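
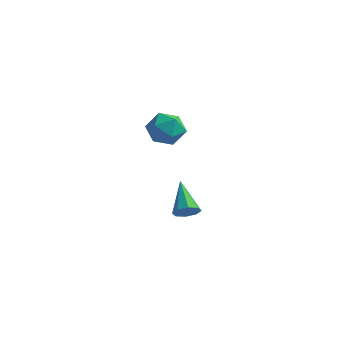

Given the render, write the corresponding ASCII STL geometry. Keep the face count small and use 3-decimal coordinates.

solid 
facet normal 0.527 -0.633 -0.567
outer loop
vertex -1.367 -0.591 -4.417
vertex -1.928 -1.042 -4.435
vertex -1.704 -0.492 -4.841
endloop
endfacet
facet normal 0.399 0.911 -0.105
outer loop
vertex -1.367 -0.591 -4.417
vertex -1.704 -0.492 -4.841
vertex -3.012 0.262 -3.265
endloop
endfacet
facet normal 0.526 -0.633 -0.568
outer loop
vertex -1.704 -0.492 -4.841
vertex -1.928 -1.042 -4.435
vertex -2.173 -0.715 -5.027
endloop
endfacet
facet normal -0.177 0.823 -0.540
outer loop
vertex -1.704 -0.492 -4.841
vertex -2.173 -0.715 -5.027
vertex -3.012 0.262 -3.265
endloop
endfacet
facet normal 0.526 -0.634 -0.568
outer loop
vertex -2.173 -0.715 -5.027
vertex -1.928 -1.042 -4.435
vertex -2.498 -1.129 -4.866
endloop
endfacet
facet normal -0.744 0.367 -0.558
outer loop
vertex -2.173 -0.715 -5.027
vertex -2.498 -1.129 -4.866
vertex -3.012 0.262 -3.265
endloop
endfacet
facet normal 0.526 -0.633 -0.568
outer loop
vertex -2.498 -1.129 -4.866
vertex -1.928 -1.042 -4.435
vertex -2.489 -1.493 -4.452
endloop
endfacet
facet normal -0.971 -0.190 -0.146
outer loop
vertex -2.498 -1.129 -4.866
vertex -2.489 -1.493 -4.452
vertex -3.012 0.262 -3.265
endloop
endfacet
facet normal 0.526 -0.633 -0.568
outer loop
vertex -2.489 -1.493 -4.452
vertex -1.928 -1.042 -4.435
vertex -2.151 -1.593 -4.028
endloop
endfacet
facet normal -0.723 -0.522 0.453
outer loop
vertex -2.489 -1.493 -4.452
vertex -2.151 -1.593 -4.028
vertex -3.012 0.262 -3.265
endloop
endfacet
facet normal 0.527 -0.633 -0.568
outer loop
vertex -2.151 -1.593 -4.028
vertex -1.928 -1.042 -4.435
vertex -1.683 -1.37 -3.842
endloop
endfacet
facet normal -0.147 -0.434 0.889
outer loop
vertex -2.151 -1.593 -4.028
vertex -1.683 -1.37 -3.842
vertex -3.012 0.262 -3.265
endloop
endfacet
facet normal 0.527 -0.633 -0.568
outer loop
vertex -1.683 -1.37 -3.842
vertex -1.928 -1.042 -4.435
vertex -1.358 -0.955 -4.003
endloop
endfacet
facet normal 0.421 0.022 0.907
outer loop
vertex -1.683 -1.37 -3.842
vertex -1.358 -0.955 -4.003
vertex -3.012 0.262 -3.265
endloop
endfacet
facet normal 0.527 -0.633 -0.568
outer loop
vertex -1.358 -0.955 -4.003
vertex -1.928 -1.042 -4.435
vertex -1.367 -0.591 -4.417
endloop
endfacet
facet normal 0.647 0.579 0.495
outer loop
vertex -1.358 -0.955 -4.003
vertex -1.367 -0.591 -4.417
vertex -3.012 0.262 -3.265
endloop
endfacet
facet normal -0.926 0.183 -0.329
outer loop
vertex -2.784 -2.469 1.295
vertex -3.174 -2.851 2.181
vertex -2.948 -1.838 2.107
endloop
endfacet
facet normal -0.462 0.652 -0.600
outer loop
vertex -2.784 -2.469 1.295
vertex -2.948 -1.838 2.107
vertex -2.079 -1.743 1.541
endloop
endfacet
facet normal 0.037 0.288 -0.957
outer loop
vertex -2.784 -2.469 1.295
vertex -2.079 -1.743 1.541
vertex -1.769 -2.698 1.265
endloop
endfacet
facet normal -0.119 -0.407 -0.906
outer loop
vertex -2.784 -2.469 1.295
vertex -1.769 -2.698 1.265
vertex -2.446 -3.383 1.661
endloop
endfacet
facet normal -0.714 -0.471 -0.518
outer loop
vertex -2.784 -2.469 1.295
vertex -2.446 -3.383 1.661
vertex -3.174 -2.851 2.181
endloop
endfacet
facet normal -0.145 0.988 -0.057
outer loop
vertex -2.079 -1.743 1.541
vertex -2.948 -1.838 2.107
vertex -2.034 -1.677 2.579
endloop
endfacet
facet normal -0.896 0.228 0.382
outer loop
vertex -2.948 -1.838 2.107
vertex -3.174 -2.851 2.181
vertex -2.711 -2.362 2.975
endloop
endfacet
facet normal -0.552 -0.830 0.077
outer loop
vertex -3.174 -2.851 2.181
vertex -2.446 -3.383 1.661
vertex -2.401 -3.317 2.699
endloop
endfacet
facet normal 0.412 -0.726 -0.551
outer loop
vertex -2.446 -3.383 1.661
vertex -1.769 -2.698 1.265
vertex -1.532 -3.222 2.133
endloop
endfacet
facet normal 0.664 0.398 -0.633
outer loop
vertex -1.769 -2.698 1.265
vertex -2.079 -1.743 1.541
vertex -1.306 -2.209 2.059
endloop
endfacet
facet normal 0.119 0.407 0.906
outer loop
vertex -1.696 -2.591 2.945
vertex -2.034 -1.677 2.579
vertex -2.711 -2.362 2.975
endloop
endfacet
facet normal -0.037 -0.288 0.957
outer loop
vertex -1.696 -2.591 2.945
vertex -2.711 -2.362 2.975
vertex -2.401 -3.317 2.699
endloop
endfacet
facet normal 0.462 -0.652 0.600
outer loop
vertex -1.696 -2.591 2.945
vertex -2.401 -3.317 2.699
vertex -1.532 -3.222 2.133
endloop
endfacet
facet normal 0.926 -0.183 0.329
outer loop
vertex -1.696 -2.591 2.945
vertex -1.532 -3.222 2.133
vertex -1.306 -2.209 2.059
endloop
endfacet
facet normal 0.714 0.471 0.518
outer loop
vertex -1.696 -2.591 2.945
vertex -1.306 -2.209 2.059
vertex -2.034 -1.677 2.579
endloop
endfacet
facet normal -0.412 0.726 0.551
outer loop
vertex -2.711 -2.362 2.975
vertex -2.034 -1.677 2.579
vertex -2.948 -1.838 2.107
endloop
endfacet
facet normal -0.664 -0.398 0.633
outer loop
vertex -2.401 -3.317 2.699
vertex -2.711 -2.362 2.975
vertex -3.174 -2.851 2.181
endloop
endfacet
facet normal 0.145 -0.988 0.057
outer loop
vertex -1.532 -3.222 2.133
vertex -2.401 -3.317 2.699
vertex -2.446 -3.383 1.661
endloop
endfacet
facet normal 0.896 -0.228 -0.382
outer loop
vertex -1.306 -2.209 2.059
vertex -1.532 -3.222 2.133
vertex -1.769 -2.698 1.265
endloop
endfacet
facet normal 0.552 0.830 -0.077
outer loop
vertex -2.034 -1.677 2.579
vertex -1.306 -2.209 2.059
vertex -2.079 -1.743 1.541
endloop
endfacet

endsolid


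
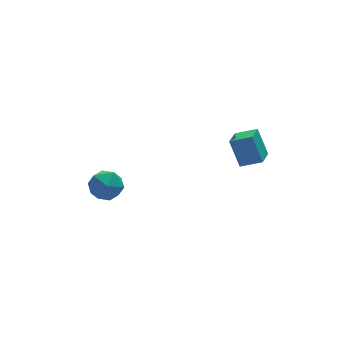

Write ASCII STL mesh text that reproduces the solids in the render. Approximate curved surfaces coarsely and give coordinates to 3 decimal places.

solid 
facet normal -0.799 0.466 -0.379
outer loop
vertex 0.558 -3.257 2.829
vertex 1.198 -2.422 2.507
vertex 0.759 -3.861 1.662
endloop
endfacet
facet normal -0.582 -0.759 0.293
outer loop
vertex 1.542 -4.318 2.033
vertex 0.558 -3.257 2.829
vertex 0.759 -3.861 1.662
endloop
endfacet
facet normal -0.799 0.466 -0.379
outer loop
vertex 0.759 -3.861 1.662
vertex 1.198 -2.422 2.507
vertex 1.399 -3.026 1.339
endloop
endfacet
facet normal 0.150 -0.455 -0.878
outer loop
vertex 1.399 -3.026 1.339
vertex 1.542 -4.318 2.033
vertex 0.759 -3.861 1.662
endloop
endfacet
facet normal -0.151 0.454 0.878
outer loop
vertex 0.558 -3.257 2.829
vertex 1.981 -2.879 2.878
vertex 1.198 -2.422 2.507
endloop
endfacet
facet normal -0.582 -0.759 0.292
outer loop
vertex 1.341 -3.714 3.201
vertex 0.558 -3.257 2.829
vertex 1.542 -4.318 2.033
endloop
endfacet
facet normal -0.151 0.455 0.877
outer loop
vertex 1.341 -3.714 3.201
vertex 1.981 -2.879 2.878
vertex 0.558 -3.257 2.829
endloop
endfacet
facet normal 0.582 0.759 -0.292
outer loop
vertex 1.198 -2.422 2.507
vertex 1.981 -2.879 2.878
vertex 1.399 -3.026 1.339
endloop
endfacet
facet normal 0.152 -0.455 -0.878
outer loop
vertex 2.182 -3.483 1.711
vertex 1.542 -4.318 2.033
vertex 1.399 -3.026 1.339
endloop
endfacet
facet normal 0.582 0.759 -0.293
outer loop
vertex 1.399 -3.026 1.339
vertex 1.981 -2.879 2.878
vertex 2.182 -3.483 1.711
endloop
endfacet
facet normal 0.799 -0.467 0.379
outer loop
vertex 2.182 -3.483 1.711
vertex 1.341 -3.714 3.201
vertex 1.542 -4.318 2.033
endloop
endfacet
facet normal 0.799 -0.466 0.379
outer loop
vertex 1.981 -2.879 2.878
vertex 1.341 -3.714 3.201
vertex 2.182 -3.483 1.711
endloop
endfacet
facet normal -0.147 -0.228 0.962
outer loop
vertex -3.308 2.034 -2.149
vertex -3.011 1.205 -2.3
vertex -2.438 1.848 -2.06
endloop
endfacet
facet normal 0.008 0.463 0.886
outer loop
vertex -3.308 2.034 -2.149
vertex -2.438 1.848 -2.06
vertex -2.695 2.608 -2.455
endloop
endfacet
facet normal -0.479 0.752 0.452
outer loop
vertex -3.308 2.034 -2.149
vertex -2.695 2.608 -2.455
vertex -3.426 2.434 -2.939
endloop
endfacet
facet normal -0.935 0.239 0.261
outer loop
vertex -3.308 2.034 -2.149
vertex -3.426 2.434 -2.939
vertex -3.621 1.567 -2.844
endloop
endfacet
facet normal -0.731 -0.367 0.576
outer loop
vertex -3.308 2.034 -2.149
vertex -3.621 1.567 -2.844
vertex -3.011 1.205 -2.3
endloop
endfacet
facet normal 0.646 0.513 0.566
outer loop
vertex -2.695 2.608 -2.455
vertex -2.438 1.848 -2.06
vertex -2.019 2.133 -2.796
endloop
endfacet
facet normal 0.393 -0.608 0.690
outer loop
vertex -2.438 1.848 -2.06
vertex -3.011 1.205 -2.3
vertex -2.214 1.266 -2.701
endloop
endfacet
facet normal -0.552 -0.832 0.065
outer loop
vertex -3.011 1.205 -2.3
vertex -3.621 1.567 -2.844
vertex -2.945 1.092 -3.185
endloop
endfacet
facet normal -0.883 0.150 -0.445
outer loop
vertex -3.621 1.567 -2.844
vertex -3.426 2.434 -2.939
vertex -3.202 1.852 -3.58
endloop
endfacet
facet normal -0.143 0.980 -0.136
outer loop
vertex -3.426 2.434 -2.939
vertex -2.695 2.608 -2.455
vertex -2.629 2.495 -3.34
endloop
endfacet
facet normal 0.935 -0.239 -0.261
outer loop
vertex -2.332 1.666 -3.491
vertex -2.019 2.133 -2.796
vertex -2.214 1.266 -2.701
endloop
endfacet
facet normal 0.479 -0.752 -0.452
outer loop
vertex -2.332 1.666 -3.491
vertex -2.214 1.266 -2.701
vertex -2.945 1.092 -3.185
endloop
endfacet
facet normal -0.008 -0.463 -0.886
outer loop
vertex -2.332 1.666 -3.491
vertex -2.945 1.092 -3.185
vertex -3.202 1.852 -3.58
endloop
endfacet
facet normal 0.147 0.228 -0.962
outer loop
vertex -2.332 1.666 -3.491
vertex -3.202 1.852 -3.58
vertex -2.629 2.495 -3.34
endloop
endfacet
facet normal 0.731 0.367 -0.576
outer loop
vertex -2.332 1.666 -3.491
vertex -2.629 2.495 -3.34
vertex -2.019 2.133 -2.796
endloop
endfacet
facet normal 0.883 -0.150 0.445
outer loop
vertex -2.214 1.266 -2.701
vertex -2.019 2.133 -2.796
vertex -2.438 1.848 -2.06
endloop
endfacet
facet normal 0.143 -0.980 0.136
outer loop
vertex -2.945 1.092 -3.185
vertex -2.214 1.266 -2.701
vertex -3.011 1.205 -2.3
endloop
endfacet
facet normal -0.646 -0.513 -0.566
outer loop
vertex -3.202 1.852 -3.58
vertex -2.945 1.092 -3.185
vertex -3.621 1.567 -2.844
endloop
endfacet
facet normal -0.393 0.608 -0.690
outer loop
vertex -2.629 2.495 -3.34
vertex -3.202 1.852 -3.58
vertex -3.426 2.434 -2.939
endloop
endfacet
facet normal 0.552 0.832 -0.065
outer loop
vertex -2.019 2.133 -2.796
vertex -2.629 2.495 -3.34
vertex -2.695 2.608 -2.455
endloop
endfacet

endsolid


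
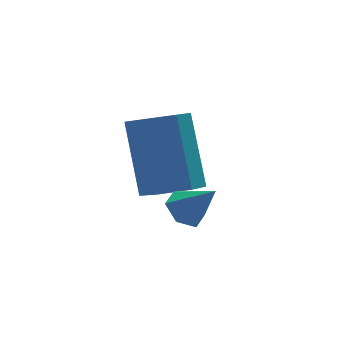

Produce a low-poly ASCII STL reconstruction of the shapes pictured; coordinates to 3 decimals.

solid 
facet normal -0.436 0.492 -0.753
outer loop
vertex -3.118 -2.889 1.302
vertex -3.563 -2.847 1.587
vertex -3.191 -2.47 1.618
endloop
endfacet
facet normal 0.989 0.140 0.043
outer loop
vertex -3.118 -2.889 1.302
vertex -3.191 -2.47 1.618
vertex -3.097 -3.373 2.393
endloop
endfacet
facet normal -0.435 0.492 -0.754
outer loop
vertex -3.191 -2.47 1.618
vertex -3.563 -2.847 1.587
vertex -3.636 -2.427 1.903
endloop
endfacet
facet normal 0.471 0.602 0.645
outer loop
vertex -3.191 -2.47 1.618
vertex -3.636 -2.427 1.903
vertex -3.097 -3.373 2.393
endloop
endfacet
facet normal -0.435 0.492 -0.754
outer loop
vertex -3.636 -2.427 1.903
vertex -3.563 -2.847 1.587
vertex -4.008 -2.804 1.872
endloop
endfacet
facet normal -0.347 0.268 0.899
outer loop
vertex -3.636 -2.427 1.903
vertex -4.008 -2.804 1.872
vertex -3.097 -3.373 2.393
endloop
endfacet
facet normal -0.435 0.493 -0.754
outer loop
vertex -4.008 -2.804 1.872
vertex -3.563 -2.847 1.587
vertex -3.935 -3.223 1.556
endloop
endfacet
facet normal -0.645 -0.528 0.552
outer loop
vertex -4.008 -2.804 1.872
vertex -3.935 -3.223 1.556
vertex -3.097 -3.373 2.393
endloop
endfacet
facet normal -0.435 0.493 -0.754
outer loop
vertex -3.935 -3.223 1.556
vertex -3.563 -2.847 1.587
vertex -3.49 -3.266 1.271
endloop
endfacet
facet normal -0.128 -0.991 -0.050
outer loop
vertex -3.935 -3.223 1.556
vertex -3.49 -3.266 1.271
vertex -3.097 -3.373 2.393
endloop
endfacet
facet normal -0.436 0.492 -0.753
outer loop
vertex -3.49 -3.266 1.271
vertex -3.563 -2.847 1.587
vertex -3.118 -2.889 1.302
endloop
endfacet
facet normal 0.690 -0.656 -0.304
outer loop
vertex -3.49 -3.266 1.271
vertex -3.118 -2.889 1.302
vertex -3.097 -3.373 2.393
endloop
endfacet
facet normal -0.068 -0.564 -0.823
outer loop
vertex -2.51 -1.652 1.219
vertex -3.231 -1.458 1.146
vertex -2.696 -1.046 0.819
endloop
endfacet
facet normal 0.966 0.167 -0.196
outer loop
vertex -2.51 -1.652 1.219
vertex -2.696 -1.046 0.819
vertex -2.368 -0.497 2.906
endloop
endfacet
facet normal 0.966 0.167 -0.196
outer loop
vertex -2.368 -0.497 2.906
vertex -2.696 -1.046 0.819
vertex -2.554 0.11 2.507
endloop
endfacet
facet normal 0.070 0.563 0.824
outer loop
vertex -2.368 -0.497 2.906
vertex -2.554 0.11 2.507
vertex -3.089 -0.302 2.834
endloop
endfacet
facet normal -0.070 -0.563 -0.824
outer loop
vertex -2.696 -1.046 0.819
vertex -3.231 -1.458 1.146
vertex -3.417 -0.851 0.747
endloop
endfacet
facet normal 0.268 0.784 -0.560
outer loop
vertex -2.696 -1.046 0.819
vertex -3.417 -0.851 0.747
vertex -2.554 0.11 2.507
endloop
endfacet
facet normal 0.268 0.784 -0.560
outer loop
vertex -2.554 0.11 2.507
vertex -3.417 -0.851 0.747
vertex -3.275 0.304 2.434
endloop
endfacet
facet normal 0.068 0.564 0.823
outer loop
vertex -2.554 0.11 2.507
vertex -3.275 0.304 2.434
vertex -3.089 -0.302 2.834
endloop
endfacet
facet normal -0.070 -0.563 -0.824
outer loop
vertex -3.417 -0.851 0.747
vertex -3.231 -1.458 1.146
vertex -3.952 -1.263 1.074
endloop
endfacet
facet normal -0.698 0.617 -0.364
outer loop
vertex -3.417 -0.851 0.747
vertex -3.952 -1.263 1.074
vertex -3.275 0.304 2.434
endloop
endfacet
facet normal -0.698 0.617 -0.364
outer loop
vertex -3.275 0.304 2.434
vertex -3.952 -1.263 1.074
vertex -3.81 -0.108 2.761
endloop
endfacet
facet normal 0.068 0.564 0.823
outer loop
vertex -3.275 0.304 2.434
vertex -3.81 -0.108 2.761
vertex -3.089 -0.302 2.834
endloop
endfacet
facet normal -0.070 -0.563 -0.824
outer loop
vertex -3.952 -1.263 1.074
vertex -3.231 -1.458 1.146
vertex -3.766 -1.87 1.473
endloop
endfacet
facet normal -0.966 -0.167 0.196
outer loop
vertex -3.952 -1.263 1.074
vertex -3.766 -1.87 1.473
vertex -3.81 -0.108 2.761
endloop
endfacet
facet normal -0.966 -0.167 0.196
outer loop
vertex -3.81 -0.108 2.761
vertex -3.766 -1.87 1.473
vertex -3.624 -0.714 3.161
endloop
endfacet
facet normal 0.068 0.564 0.823
outer loop
vertex -3.81 -0.108 2.761
vertex -3.624 -0.714 3.161
vertex -3.089 -0.302 2.834
endloop
endfacet
facet normal -0.068 -0.564 -0.823
outer loop
vertex -3.766 -1.87 1.473
vertex -3.231 -1.458 1.146
vertex -3.045 -2.064 1.546
endloop
endfacet
facet normal -0.268 -0.784 0.560
outer loop
vertex -3.766 -1.87 1.473
vertex -3.045 -2.064 1.546
vertex -3.624 -0.714 3.161
endloop
endfacet
facet normal -0.268 -0.784 0.560
outer loop
vertex -3.624 -0.714 3.161
vertex -3.045 -2.064 1.546
vertex -2.903 -0.909 3.233
endloop
endfacet
facet normal 0.070 0.563 0.824
outer loop
vertex -3.624 -0.714 3.161
vertex -2.903 -0.909 3.233
vertex -3.089 -0.302 2.834
endloop
endfacet
facet normal -0.068 -0.564 -0.823
outer loop
vertex -3.045 -2.064 1.546
vertex -3.231 -1.458 1.146
vertex -2.51 -1.652 1.219
endloop
endfacet
facet normal 0.698 -0.617 0.364
outer loop
vertex -3.045 -2.064 1.546
vertex -2.51 -1.652 1.219
vertex -2.903 -0.909 3.233
endloop
endfacet
facet normal 0.698 -0.617 0.364
outer loop
vertex -2.903 -0.909 3.233
vertex -2.51 -1.652 1.219
vertex -2.368 -0.497 2.906
endloop
endfacet
facet normal 0.070 0.563 0.824
outer loop
vertex -2.903 -0.909 3.233
vertex -2.368 -0.497 2.906
vertex -3.089 -0.302 2.834
endloop
endfacet

endsolid


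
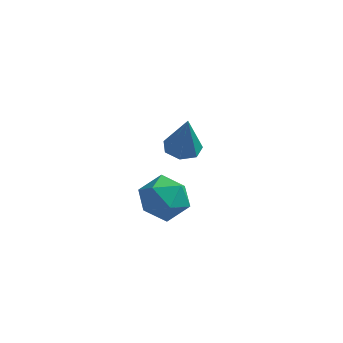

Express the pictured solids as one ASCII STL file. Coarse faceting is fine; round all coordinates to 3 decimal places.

solid 
facet normal 0.234 0.857 -0.459
outer loop
vertex -1.333 -0.319 -2.247
vertex -2.078 0.179 -1.697
vertex -1.099 0.114 -1.318
endloop
endfacet
facet normal 0.806 0.432 -0.404
outer loop
vertex -1.333 -0.319 -2.247
vertex -1.099 0.114 -1.318
vertex -0.717 -0.833 -1.568
endloop
endfacet
facet normal 0.655 -0.183 -0.733
outer loop
vertex -1.333 -0.319 -2.247
vertex -0.717 -0.833 -1.568
vertex -1.459 -1.353 -2.102
endloop
endfacet
facet normal -0.008 -0.138 -0.990
outer loop
vertex -1.333 -0.319 -2.247
vertex -1.459 -1.353 -2.102
vertex -2.3 -0.727 -2.182
endloop
endfacet
facet normal -0.268 0.505 -0.820
outer loop
vertex -1.333 -0.319 -2.247
vertex -2.3 -0.727 -2.182
vertex -2.078 0.179 -1.697
endloop
endfacet
facet normal 0.912 0.292 0.287
outer loop
vertex -0.717 -0.833 -1.568
vertex -1.099 0.114 -1.318
vertex -1.08 -0.653 -0.598
endloop
endfacet
facet normal -0.012 0.980 0.200
outer loop
vertex -1.099 0.114 -1.318
vertex -2.078 0.179 -1.697
vertex -1.921 -0.027 -0.678
endloop
endfacet
facet normal -0.827 0.409 -0.385
outer loop
vertex -2.078 0.179 -1.697
vertex -2.3 -0.727 -2.182
vertex -2.663 -0.547 -1.212
endloop
endfacet
facet normal -0.407 -0.631 -0.661
outer loop
vertex -2.3 -0.727 -2.182
vertex -1.459 -1.353 -2.102
vertex -2.281 -1.494 -1.462
endloop
endfacet
facet normal 0.668 -0.702 -0.245
outer loop
vertex -1.459 -1.353 -2.102
vertex -0.717 -0.833 -1.568
vertex -1.302 -1.559 -1.083
endloop
endfacet
facet normal 0.008 0.138 0.990
outer loop
vertex -2.047 -1.061 -0.533
vertex -1.08 -0.653 -0.598
vertex -1.921 -0.027 -0.678
endloop
endfacet
facet normal -0.655 0.183 0.733
outer loop
vertex -2.047 -1.061 -0.533
vertex -1.921 -0.027 -0.678
vertex -2.663 -0.547 -1.212
endloop
endfacet
facet normal -0.806 -0.432 0.404
outer loop
vertex -2.047 -1.061 -0.533
vertex -2.663 -0.547 -1.212
vertex -2.281 -1.494 -1.462
endloop
endfacet
facet normal -0.234 -0.857 0.459
outer loop
vertex -2.047 -1.061 -0.533
vertex -2.281 -1.494 -1.462
vertex -1.302 -1.559 -1.083
endloop
endfacet
facet normal 0.268 -0.505 0.820
outer loop
vertex -2.047 -1.061 -0.533
vertex -1.302 -1.559 -1.083
vertex -1.08 -0.653 -0.598
endloop
endfacet
facet normal 0.407 0.631 0.661
outer loop
vertex -1.921 -0.027 -0.678
vertex -1.08 -0.653 -0.598
vertex -1.099 0.114 -1.318
endloop
endfacet
facet normal -0.668 0.702 0.245
outer loop
vertex -2.663 -0.547 -1.212
vertex -1.921 -0.027 -0.678
vertex -2.078 0.179 -1.697
endloop
endfacet
facet normal -0.912 -0.292 -0.287
outer loop
vertex -2.281 -1.494 -1.462
vertex -2.663 -0.547 -1.212
vertex -2.3 -0.727 -2.182
endloop
endfacet
facet normal 0.012 -0.980 -0.200
outer loop
vertex -1.302 -1.559 -1.083
vertex -2.281 -1.494 -1.462
vertex -1.459 -1.353 -2.102
endloop
endfacet
facet normal 0.827 -0.409 0.385
outer loop
vertex -1.08 -0.653 -0.598
vertex -1.302 -1.559 -1.083
vertex -0.717 -0.833 -1.568
endloop
endfacet
facet normal -0.134 0.090 -0.987
outer loop
vertex -1.271 3.454 -2.589
vertex -1.898 3.9 -2.463
vertex -1.154 4.119 -2.544
endloop
endfacet
facet normal 0.956 -0.184 0.228
outer loop
vertex -1.271 3.454 -2.589
vertex -1.154 4.119 -2.544
vertex -1.662 3.74 -0.717
endloop
endfacet
facet normal -0.134 0.090 -0.987
outer loop
vertex -1.154 4.119 -2.544
vertex -1.898 3.9 -2.463
vertex -1.598 4.619 -2.438
endloop
endfacet
facet normal 0.740 0.588 0.328
outer loop
vertex -1.154 4.119 -2.544
vertex -1.598 4.619 -2.438
vertex -1.662 3.74 -0.717
endloop
endfacet
facet normal -0.134 0.090 -0.987
outer loop
vertex -1.598 4.619 -2.438
vertex -1.898 3.9 -2.463
vertex -2.268 4.578 -2.351
endloop
endfacet
facet normal 0.005 0.890 0.455
outer loop
vertex -1.598 4.619 -2.438
vertex -2.268 4.578 -2.351
vertex -1.662 3.74 -0.717
endloop
endfacet
facet normal -0.133 0.091 -0.987
outer loop
vertex -2.268 4.578 -2.351
vertex -1.898 3.9 -2.463
vertex -2.66 4.026 -2.349
endloop
endfacet
facet normal -0.698 0.498 0.514
outer loop
vertex -2.268 4.578 -2.351
vertex -2.66 4.026 -2.349
vertex -1.662 3.74 -0.717
endloop
endfacet
facet normal -0.133 0.089 -0.987
outer loop
vertex -2.66 4.026 -2.349
vertex -1.898 3.9 -2.463
vertex -2.478 3.379 -2.432
endloop
endfacet
facet normal -0.837 -0.295 0.460
outer loop
vertex -2.66 4.026 -2.349
vertex -2.478 3.379 -2.432
vertex -1.662 3.74 -0.717
endloop
endfacet
facet normal -0.134 0.090 -0.987
outer loop
vertex -2.478 3.379 -2.432
vertex -1.898 3.9 -2.463
vertex -1.86 3.124 -2.539
endloop
endfacet
facet normal -0.309 -0.890 0.335
outer loop
vertex -2.478 3.379 -2.432
vertex -1.86 3.124 -2.539
vertex -1.662 3.74 -0.717
endloop
endfacet
facet normal -0.134 0.090 -0.987
outer loop
vertex -1.86 3.124 -2.539
vertex -1.898 3.9 -2.463
vertex -1.271 3.454 -2.589
endloop
endfacet
facet normal 0.490 -0.840 0.231
outer loop
vertex -1.86 3.124 -2.539
vertex -1.271 3.454 -2.589
vertex -1.662 3.74 -0.717
endloop
endfacet

endsolid


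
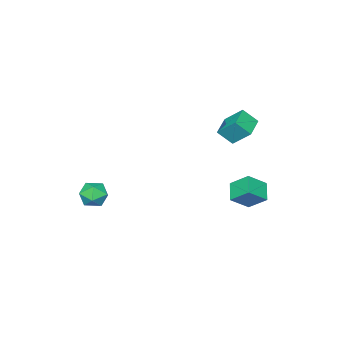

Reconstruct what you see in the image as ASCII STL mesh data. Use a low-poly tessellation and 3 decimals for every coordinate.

solid 
facet normal -0.427 0.581 -0.693
outer loop
vertex -4.287 1.672 2.135
vertex -3.084 2.212 1.847
vertex -4.062 0.63 1.123
endloop
endfacet
facet normal -0.891 -0.400 0.213
outer loop
vertex -3.576 -0.032 1.913
vertex -4.287 1.672 2.135
vertex -4.062 0.63 1.123
endloop
endfacet
facet normal -0.427 0.581 -0.693
outer loop
vertex -4.062 0.63 1.123
vertex -3.084 2.212 1.847
vertex -2.859 1.17 0.835
endloop
endfacet
facet normal 0.153 -0.709 -0.688
outer loop
vertex -2.859 1.17 0.835
vertex -3.576 -0.032 1.913
vertex -4.062 0.63 1.123
endloop
endfacet
facet normal -0.153 0.709 0.688
outer loop
vertex -4.287 1.672 2.135
vertex -2.598 1.55 2.637
vertex -3.084 2.212 1.847
endloop
endfacet
facet normal -0.891 -0.400 0.213
outer loop
vertex -3.801 1.01 2.925
vertex -4.287 1.672 2.135
vertex -3.576 -0.032 1.913
endloop
endfacet
facet normal -0.153 0.709 0.688
outer loop
vertex -3.801 1.01 2.925
vertex -2.598 1.55 2.637
vertex -4.287 1.672 2.135
endloop
endfacet
facet normal 0.891 0.400 -0.213
outer loop
vertex -3.084 2.212 1.847
vertex -2.598 1.55 2.637
vertex -2.859 1.17 0.835
endloop
endfacet
facet normal 0.153 -0.709 -0.688
outer loop
vertex -2.373 0.508 1.625
vertex -3.576 -0.032 1.913
vertex -2.859 1.17 0.835
endloop
endfacet
facet normal 0.891 0.400 -0.213
outer loop
vertex -2.859 1.17 0.835
vertex -2.598 1.55 2.637
vertex -2.373 0.508 1.625
endloop
endfacet
facet normal 0.427 -0.581 0.693
outer loop
vertex -2.373 0.508 1.625
vertex -3.801 1.01 2.925
vertex -3.576 -0.032 1.913
endloop
endfacet
facet normal 0.427 -0.581 0.693
outer loop
vertex -2.598 1.55 2.637
vertex -3.801 1.01 2.925
vertex -2.373 0.508 1.625
endloop
endfacet
facet normal 0.229 0.960 -0.161
outer loop
vertex 3.069 -2.585 -2.806
vertex 2.836 -2.389 -1.966
vertex 3.678 -2.621 -2.153
endloop
endfacet
facet normal 0.634 0.531 -0.562
outer loop
vertex 3.069 -2.585 -2.806
vertex 3.678 -2.621 -2.153
vertex 3.657 -3.258 -2.779
endloop
endfacet
facet normal 0.202 0.137 -0.970
outer loop
vertex 3.069 -2.585 -2.806
vertex 3.657 -3.258 -2.779
vertex 2.801 -3.42 -2.98
endloop
endfacet
facet normal -0.472 0.322 -0.821
outer loop
vertex 3.069 -2.585 -2.806
vertex 2.801 -3.42 -2.98
vertex 2.294 -2.882 -2.477
endloop
endfacet
facet normal -0.454 0.831 -0.320
outer loop
vertex 3.069 -2.585 -2.806
vertex 2.294 -2.882 -2.477
vertex 2.836 -2.389 -1.966
endloop
endfacet
facet normal 0.988 0.091 -0.126
outer loop
vertex 3.657 -3.258 -2.779
vertex 3.678 -2.621 -2.153
vertex 3.786 -3.478 -1.923
endloop
endfacet
facet normal 0.332 0.785 0.523
outer loop
vertex 3.678 -2.621 -2.153
vertex 2.836 -2.389 -1.966
vertex 3.279 -2.94 -1.42
endloop
endfacet
facet normal -0.773 0.576 0.265
outer loop
vertex 2.836 -2.389 -1.966
vertex 2.294 -2.882 -2.477
vertex 2.423 -3.102 -1.621
endloop
endfacet
facet normal -0.802 -0.247 -0.544
outer loop
vertex 2.294 -2.882 -2.477
vertex 2.801 -3.42 -2.98
vertex 2.402 -3.739 -2.247
endloop
endfacet
facet normal 0.288 -0.547 -0.786
outer loop
vertex 2.801 -3.42 -2.98
vertex 3.657 -3.258 -2.779
vertex 3.244 -3.971 -2.434
endloop
endfacet
facet normal 0.472 -0.322 0.821
outer loop
vertex 3.011 -3.775 -1.594
vertex 3.786 -3.478 -1.923
vertex 3.279 -2.94 -1.42
endloop
endfacet
facet normal -0.202 -0.137 0.970
outer loop
vertex 3.011 -3.775 -1.594
vertex 3.279 -2.94 -1.42
vertex 2.423 -3.102 -1.621
endloop
endfacet
facet normal -0.634 -0.531 0.562
outer loop
vertex 3.011 -3.775 -1.594
vertex 2.423 -3.102 -1.621
vertex 2.402 -3.739 -2.247
endloop
endfacet
facet normal -0.229 -0.960 0.161
outer loop
vertex 3.011 -3.775 -1.594
vertex 2.402 -3.739 -2.247
vertex 3.244 -3.971 -2.434
endloop
endfacet
facet normal 0.454 -0.831 0.320
outer loop
vertex 3.011 -3.775 -1.594
vertex 3.244 -3.971 -2.434
vertex 3.786 -3.478 -1.923
endloop
endfacet
facet normal 0.802 0.247 0.544
outer loop
vertex 3.279 -2.94 -1.42
vertex 3.786 -3.478 -1.923
vertex 3.678 -2.621 -2.153
endloop
endfacet
facet normal -0.288 0.547 0.786
outer loop
vertex 2.423 -3.102 -1.621
vertex 3.279 -2.94 -1.42
vertex 2.836 -2.389 -1.966
endloop
endfacet
facet normal -0.988 -0.091 0.126
outer loop
vertex 2.402 -3.739 -2.247
vertex 2.423 -3.102 -1.621
vertex 2.294 -2.882 -2.477
endloop
endfacet
facet normal -0.332 -0.785 -0.523
outer loop
vertex 3.244 -3.971 -2.434
vertex 2.402 -3.739 -2.247
vertex 2.801 -3.42 -2.98
endloop
endfacet
facet normal 0.773 -0.576 -0.265
outer loop
vertex 3.786 -3.478 -1.923
vertex 3.244 -3.971 -2.434
vertex 3.657 -3.258 -2.779
endloop
endfacet
facet normal -0.646 -0.590 0.484
outer loop
vertex -3.638 0.341 -2.884
vertex -3.924 1.371 -2.011
vertex -4.651 0.766 -3.719
endloop
endfacet
facet normal 0.208 -0.747 -0.632
outer loop
vertex -3.836 1.509 -4.329
vertex -3.638 0.341 -2.884
vertex -4.651 0.766 -3.719
endloop
endfacet
facet normal -0.647 -0.589 0.484
outer loop
vertex -4.651 0.766 -3.719
vertex -3.924 1.371 -2.011
vertex -4.937 1.797 -2.847
endloop
endfacet
facet normal -0.734 0.308 -0.605
outer loop
vertex -4.937 1.797 -2.847
vertex -3.836 1.509 -4.329
vertex -4.651 0.766 -3.719
endloop
endfacet
facet normal 0.734 -0.309 0.605
outer loop
vertex -3.638 0.341 -2.884
vertex -3.109 2.114 -2.621
vertex -3.924 1.371 -2.011
endloop
endfacet
facet normal 0.208 -0.747 -0.632
outer loop
vertex -2.823 1.083 -3.493
vertex -3.638 0.341 -2.884
vertex -3.836 1.509 -4.329
endloop
endfacet
facet normal 0.734 -0.309 0.606
outer loop
vertex -2.823 1.083 -3.493
vertex -3.109 2.114 -2.621
vertex -3.638 0.341 -2.884
endloop
endfacet
facet normal -0.208 0.747 0.632
outer loop
vertex -3.924 1.371 -2.011
vertex -3.109 2.114 -2.621
vertex -4.937 1.797 -2.847
endloop
endfacet
facet normal -0.734 0.309 -0.605
outer loop
vertex -4.122 2.539 -3.456
vertex -3.836 1.509 -4.329
vertex -4.937 1.797 -2.847
endloop
endfacet
facet normal -0.208 0.747 0.632
outer loop
vertex -4.937 1.797 -2.847
vertex -3.109 2.114 -2.621
vertex -4.122 2.539 -3.456
endloop
endfacet
facet normal 0.647 0.590 -0.484
outer loop
vertex -4.122 2.539 -3.456
vertex -2.823 1.083 -3.493
vertex -3.836 1.509 -4.329
endloop
endfacet
facet normal 0.647 0.589 -0.485
outer loop
vertex -3.109 2.114 -2.621
vertex -2.823 1.083 -3.493
vertex -4.122 2.539 -3.456
endloop
endfacet

endsolid


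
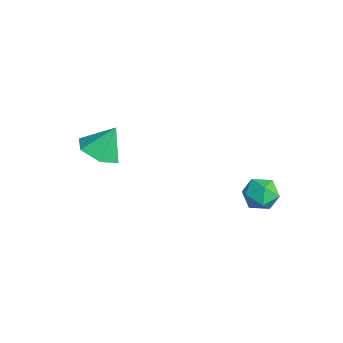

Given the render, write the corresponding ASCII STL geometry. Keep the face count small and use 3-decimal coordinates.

solid 
facet normal -0.733 0.357 0.579
outer loop
vertex 0.07 3.244 0.932
vertex 0.306 2.866 1.464
vertex 0.542 3.511 1.365
endloop
endfacet
facet normal -0.547 0.833 0.082
outer loop
vertex 0.07 3.244 0.932
vertex 0.542 3.511 1.365
vertex 0.599 3.616 0.681
endloop
endfacet
facet normal -0.638 0.531 -0.558
outer loop
vertex 0.07 3.244 0.932
vertex 0.599 3.616 0.681
vertex 0.399 3.036 0.358
endloop
endfacet
facet normal -0.880 -0.131 -0.457
outer loop
vertex 0.07 3.244 0.932
vertex 0.399 3.036 0.358
vertex 0.217 2.572 0.842
endloop
endfacet
facet normal -0.939 -0.239 0.247
outer loop
vertex 0.07 3.244 0.932
vertex 0.217 2.572 0.842
vertex 0.306 2.866 1.464
endloop
endfacet
facet normal 0.148 0.976 0.162
outer loop
vertex 0.599 3.616 0.681
vertex 0.542 3.511 1.365
vertex 1.163 3.468 1.058
endloop
endfacet
facet normal -0.154 0.205 0.967
outer loop
vertex 0.542 3.511 1.365
vertex 0.306 2.866 1.464
vertex 0.981 3.004 1.542
endloop
endfacet
facet normal -0.487 -0.761 0.429
outer loop
vertex 0.306 2.866 1.464
vertex 0.217 2.572 0.842
vertex 0.781 2.424 1.219
endloop
endfacet
facet normal -0.391 -0.586 -0.709
outer loop
vertex 0.217 2.572 0.842
vertex 0.399 3.036 0.358
vertex 0.838 2.529 0.535
endloop
endfacet
facet normal 0.002 0.486 -0.874
outer loop
vertex 0.399 3.036 0.358
vertex 0.599 3.616 0.681
vertex 1.074 3.174 0.436
endloop
endfacet
facet normal 0.880 0.131 0.457
outer loop
vertex 1.31 2.796 0.968
vertex 1.163 3.468 1.058
vertex 0.981 3.004 1.542
endloop
endfacet
facet normal 0.638 -0.531 0.558
outer loop
vertex 1.31 2.796 0.968
vertex 0.981 3.004 1.542
vertex 0.781 2.424 1.219
endloop
endfacet
facet normal 0.547 -0.833 -0.082
outer loop
vertex 1.31 2.796 0.968
vertex 0.781 2.424 1.219
vertex 0.838 2.529 0.535
endloop
endfacet
facet normal 0.733 -0.357 -0.579
outer loop
vertex 1.31 2.796 0.968
vertex 0.838 2.529 0.535
vertex 1.074 3.174 0.436
endloop
endfacet
facet normal 0.939 0.239 -0.247
outer loop
vertex 1.31 2.796 0.968
vertex 1.074 3.174 0.436
vertex 1.163 3.468 1.058
endloop
endfacet
facet normal 0.391 0.586 0.709
outer loop
vertex 0.981 3.004 1.542
vertex 1.163 3.468 1.058
vertex 0.542 3.511 1.365
endloop
endfacet
facet normal -0.002 -0.486 0.874
outer loop
vertex 0.781 2.424 1.219
vertex 0.981 3.004 1.542
vertex 0.306 2.866 1.464
endloop
endfacet
facet normal -0.148 -0.976 -0.162
outer loop
vertex 0.838 2.529 0.535
vertex 0.781 2.424 1.219
vertex 0.217 2.572 0.842
endloop
endfacet
facet normal 0.154 -0.205 -0.967
outer loop
vertex 1.074 3.174 0.436
vertex 0.838 2.529 0.535
vertex 0.399 3.036 0.358
endloop
endfacet
facet normal 0.487 0.761 -0.429
outer loop
vertex 1.163 3.468 1.058
vertex 1.074 3.174 0.436
vertex 0.599 3.616 0.681
endloop
endfacet
facet normal -0.034 -0.519 -0.854
outer loop
vertex -2.809 -0.544 1.015
vertex -3.44 -0.994 1.313
vertex -3.592 -0.294 0.894
endloop
endfacet
facet normal 0.303 0.953 0.007
outer loop
vertex -2.809 -0.544 1.015
vertex -3.592 -0.294 0.894
vertex -3.4 -0.366 2.347
endloop
endfacet
facet normal -0.034 -0.519 -0.854
outer loop
vertex -3.592 -0.294 0.894
vertex -3.44 -0.994 1.313
vertex -4.222 -0.744 1.192
endloop
endfacet
facet normal -0.542 0.833 0.113
outer loop
vertex -3.592 -0.294 0.894
vertex -4.222 -0.744 1.192
vertex -3.4 -0.366 2.347
endloop
endfacet
facet normal -0.034 -0.519 -0.854
outer loop
vertex -4.222 -0.744 1.192
vertex -3.44 -0.994 1.313
vertex -4.07 -1.444 1.611
endloop
endfacet
facet normal -0.828 0.145 0.542
outer loop
vertex -4.222 -0.744 1.192
vertex -4.07 -1.444 1.611
vertex -3.4 -0.366 2.347
endloop
endfacet
facet normal -0.033 -0.519 -0.854
outer loop
vertex -4.07 -1.444 1.611
vertex -3.44 -0.994 1.313
vertex -3.288 -1.694 1.733
endloop
endfacet
facet normal -0.270 -0.423 0.865
outer loop
vertex -4.07 -1.444 1.611
vertex -3.288 -1.694 1.733
vertex -3.4 -0.366 2.347
endloop
endfacet
facet normal -0.033 -0.519 -0.854
outer loop
vertex -3.288 -1.694 1.733
vertex -3.44 -0.994 1.313
vertex -2.658 -1.244 1.435
endloop
endfacet
facet normal 0.576 -0.303 0.760
outer loop
vertex -3.288 -1.694 1.733
vertex -2.658 -1.244 1.435
vertex -3.4 -0.366 2.347
endloop
endfacet
facet normal -0.033 -0.519 -0.854
outer loop
vertex -2.658 -1.244 1.435
vertex -3.44 -0.994 1.313
vertex -2.809 -0.544 1.015
endloop
endfacet
facet normal 0.862 0.384 0.331
outer loop
vertex -2.658 -1.244 1.435
vertex -2.809 -0.544 1.015
vertex -3.4 -0.366 2.347
endloop
endfacet

endsolid


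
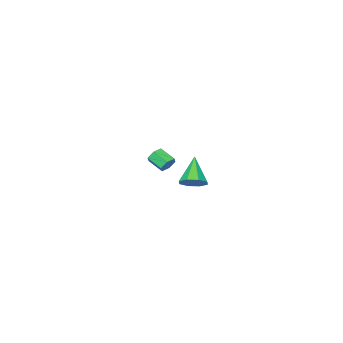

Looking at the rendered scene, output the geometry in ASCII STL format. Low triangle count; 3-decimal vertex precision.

solid 
facet normal -0.129 0.888 -0.441
outer loop
vertex -1.624 -3.463 -1.847
vertex -1.9 -3.274 -1.385
vertex -1.335 -3.212 -1.426
endloop
endfacet
facet normal 0.851 -0.127 -0.509
outer loop
vertex -1.624 -3.463 -1.847
vertex -1.335 -3.212 -1.426
vertex -1.485 -4.414 -1.377
endloop
endfacet
facet normal 0.851 -0.127 -0.509
outer loop
vertex -1.485 -4.414 -1.377
vertex -1.335 -3.212 -1.426
vertex -1.195 -4.163 -0.955
endloop
endfacet
facet normal 0.130 -0.889 0.439
outer loop
vertex -1.485 -4.414 -1.377
vertex -1.195 -4.163 -0.955
vertex -1.76 -4.226 -0.915
endloop
endfacet
facet normal -0.129 0.890 -0.438
outer loop
vertex -1.335 -3.212 -1.426
vertex -1.9 -3.274 -1.385
vertex -1.61 -3.024 -0.963
endloop
endfacet
facet normal 0.866 0.318 0.385
outer loop
vertex -1.335 -3.212 -1.426
vertex -1.61 -3.024 -0.963
vertex -1.195 -4.163 -0.955
endloop
endfacet
facet normal 0.866 0.318 0.386
outer loop
vertex -1.195 -4.163 -0.955
vertex -1.61 -3.024 -0.963
vertex -1.47 -3.975 -0.493
endloop
endfacet
facet normal 0.130 -0.889 0.439
outer loop
vertex -1.195 -4.163 -0.955
vertex -1.47 -3.975 -0.493
vertex -1.76 -4.226 -0.915
endloop
endfacet
facet normal -0.129 0.889 -0.439
outer loop
vertex -1.61 -3.024 -0.963
vertex -1.9 -3.274 -1.385
vertex -2.175 -3.086 -0.923
endloop
endfacet
facet normal 0.015 0.445 0.896
outer loop
vertex -1.61 -3.024 -0.963
vertex -2.175 -3.086 -0.923
vertex -1.47 -3.975 -0.493
endloop
endfacet
facet normal 0.015 0.445 0.896
outer loop
vertex -1.47 -3.975 -0.493
vertex -2.175 -3.086 -0.923
vertex -2.036 -4.037 -0.453
endloop
endfacet
facet normal 0.128 -0.889 0.440
outer loop
vertex -1.47 -3.975 -0.493
vertex -2.036 -4.037 -0.453
vertex -1.76 -4.226 -0.915
endloop
endfacet
facet normal -0.130 0.889 -0.439
outer loop
vertex -2.175 -3.086 -0.923
vertex -1.9 -3.274 -1.385
vertex -2.465 -3.337 -1.345
endloop
endfacet
facet normal -0.851 0.127 0.509
outer loop
vertex -2.175 -3.086 -0.923
vertex -2.465 -3.337 -1.345
vertex -2.036 -4.037 -0.453
endloop
endfacet
facet normal -0.851 0.127 0.509
outer loop
vertex -2.036 -4.037 -0.453
vertex -2.465 -3.337 -1.345
vertex -2.325 -4.288 -0.874
endloop
endfacet
facet normal 0.129 -0.888 0.441
outer loop
vertex -2.036 -4.037 -0.453
vertex -2.325 -4.288 -0.874
vertex -1.76 -4.226 -0.915
endloop
endfacet
facet normal -0.130 0.889 -0.439
outer loop
vertex -2.465 -3.337 -1.345
vertex -1.9 -3.274 -1.385
vertex -2.19 -3.525 -1.807
endloop
endfacet
facet normal -0.866 -0.319 -0.386
outer loop
vertex -2.465 -3.337 -1.345
vertex -2.19 -3.525 -1.807
vertex -2.325 -4.288 -0.874
endloop
endfacet
facet normal -0.866 -0.318 -0.385
outer loop
vertex -2.325 -4.288 -0.874
vertex -2.19 -3.525 -1.807
vertex -2.05 -4.476 -1.337
endloop
endfacet
facet normal 0.129 -0.890 0.438
outer loop
vertex -2.325 -4.288 -0.874
vertex -2.05 -4.476 -1.337
vertex -1.76 -4.226 -0.915
endloop
endfacet
facet normal -0.128 0.889 -0.440
outer loop
vertex -2.19 -3.525 -1.807
vertex -1.9 -3.274 -1.385
vertex -1.624 -3.463 -1.847
endloop
endfacet
facet normal -0.015 -0.445 -0.896
outer loop
vertex -2.19 -3.525 -1.807
vertex -1.624 -3.463 -1.847
vertex -2.05 -4.476 -1.337
endloop
endfacet
facet normal -0.015 -0.445 -0.896
outer loop
vertex -2.05 -4.476 -1.337
vertex -1.624 -3.463 -1.847
vertex -1.485 -4.414 -1.377
endloop
endfacet
facet normal 0.129 -0.889 0.439
outer loop
vertex -2.05 -4.476 -1.337
vertex -1.485 -4.414 -1.377
vertex -1.76 -4.226 -0.915
endloop
endfacet
facet normal 0.486 0.496 -0.720
outer loop
vertex 3.009 3.232 1.599
vertex 2.363 3.58 1.403
vertex 2.929 3.73 1.888
endloop
endfacet
facet normal 0.619 -0.318 0.719
outer loop
vertex 3.009 3.232 1.599
vertex 2.929 3.73 1.888
vertex 1.517 2.72 2.657
endloop
endfacet
facet normal 0.486 0.494 -0.720
outer loop
vertex 2.929 3.73 1.888
vertex 2.363 3.58 1.403
vertex 2.517 4.141 1.892
endloop
endfacet
facet normal 0.293 0.285 0.913
outer loop
vertex 2.929 3.73 1.888
vertex 2.517 4.141 1.892
vertex 1.517 2.72 2.657
endloop
endfacet
facet normal 0.486 0.494 -0.720
outer loop
vertex 2.517 4.141 1.892
vertex 2.363 3.58 1.403
vertex 2.015 4.224 1.61
endloop
endfacet
facet normal -0.309 0.610 0.730
outer loop
vertex 2.517 4.141 1.892
vertex 2.015 4.224 1.61
vertex 1.517 2.72 2.657
endloop
endfacet
facet normal 0.486 0.494 -0.721
outer loop
vertex 2.015 4.224 1.61
vertex 2.363 3.58 1.403
vertex 1.717 3.929 1.207
endloop
endfacet
facet normal -0.838 0.470 0.276
outer loop
vertex 2.015 4.224 1.61
vertex 1.717 3.929 1.207
vertex 1.517 2.72 2.657
endloop
endfacet
facet normal 0.486 0.494 -0.721
outer loop
vertex 1.717 3.929 1.207
vertex 2.363 3.58 1.403
vertex 1.797 3.43 0.919
endloop
endfacet
facet normal -0.982 -0.054 -0.180
outer loop
vertex 1.717 3.929 1.207
vertex 1.797 3.43 0.919
vertex 1.517 2.72 2.657
endloop
endfacet
facet normal 0.485 0.495 -0.721
outer loop
vertex 1.797 3.43 0.919
vertex 2.363 3.58 1.403
vertex 2.208 3.02 0.914
endloop
endfacet
facet normal -0.657 -0.655 -0.373
outer loop
vertex 1.797 3.43 0.919
vertex 2.208 3.02 0.914
vertex 1.517 2.72 2.657
endloop
endfacet
facet normal 0.486 0.494 -0.720
outer loop
vertex 2.208 3.02 0.914
vertex 2.363 3.58 1.403
vertex 2.71 2.937 1.196
endloop
endfacet
facet normal -0.055 -0.980 -0.191
outer loop
vertex 2.208 3.02 0.914
vertex 2.71 2.937 1.196
vertex 1.517 2.72 2.657
endloop
endfacet
facet normal 0.485 0.494 -0.722
outer loop
vertex 2.71 2.937 1.196
vertex 2.363 3.58 1.403
vertex 3.009 3.232 1.599
endloop
endfacet
facet normal 0.475 -0.840 0.263
outer loop
vertex 2.71 2.937 1.196
vertex 3.009 3.232 1.599
vertex 1.517 2.72 2.657
endloop
endfacet

endsolid


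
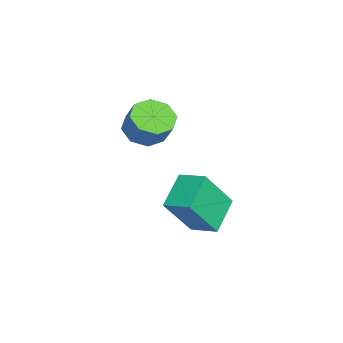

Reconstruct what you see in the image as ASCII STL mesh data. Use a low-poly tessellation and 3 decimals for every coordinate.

solid 
facet normal -0.777 0.371 0.509
outer loop
vertex 1.598 1.429 -1.45
vertex 2.169 2.255 -1.18
vertex 1.02 2.335 -2.993
endloop
endfacet
facet normal -0.549 -0.794 -0.260
outer loop
vertex 2.131 1.805 -3.72
vertex 1.598 1.429 -1.45
vertex 1.02 2.335 -2.993
endloop
endfacet
facet normal -0.777 0.370 0.509
outer loop
vertex 1.02 2.335 -2.993
vertex 2.169 2.255 -1.18
vertex 1.591 3.161 -2.722
endloop
endfacet
facet normal -0.307 0.482 -0.821
outer loop
vertex 1.591 3.161 -2.722
vertex 2.131 1.805 -3.72
vertex 1.02 2.335 -2.993
endloop
endfacet
facet normal 0.308 -0.481 0.821
outer loop
vertex 1.598 1.429 -1.45
vertex 3.28 1.725 -1.907
vertex 2.169 2.255 -1.18
endloop
endfacet
facet normal -0.549 -0.794 -0.261
outer loop
vertex 2.709 0.899 -2.178
vertex 1.598 1.429 -1.45
vertex 2.131 1.805 -3.72
endloop
endfacet
facet normal 0.308 -0.482 0.820
outer loop
vertex 2.709 0.899 -2.178
vertex 3.28 1.725 -1.907
vertex 1.598 1.429 -1.45
endloop
endfacet
facet normal 0.549 0.794 0.261
outer loop
vertex 2.169 2.255 -1.18
vertex 3.28 1.725 -1.907
vertex 1.591 3.161 -2.722
endloop
endfacet
facet normal -0.308 0.481 -0.821
outer loop
vertex 2.702 2.631 -3.45
vertex 2.131 1.805 -3.72
vertex 1.591 3.161 -2.722
endloop
endfacet
facet normal 0.549 0.794 0.260
outer loop
vertex 1.591 3.161 -2.722
vertex 3.28 1.725 -1.907
vertex 2.702 2.631 -3.45
endloop
endfacet
facet normal 0.777 -0.371 -0.509
outer loop
vertex 2.702 2.631 -3.45
vertex 2.709 0.899 -2.178
vertex 2.131 1.805 -3.72
endloop
endfacet
facet normal 0.777 -0.370 -0.509
outer loop
vertex 3.28 1.725 -1.907
vertex 2.709 0.899 -2.178
vertex 2.702 2.631 -3.45
endloop
endfacet
facet normal -0.496 -0.271 -0.825
outer loop
vertex -0.834 0.442 -1.574
vertex -1.522 0.331 -1.124
vertex -1.187 0.969 -1.535
endloop
endfacet
facet normal 0.668 0.489 -0.562
outer loop
vertex -0.834 0.442 -1.574
vertex -1.187 0.969 -1.535
vertex -0.289 0.741 -0.666
endloop
endfacet
facet normal 0.667 0.490 -0.561
outer loop
vertex -0.289 0.741 -0.666
vertex -1.187 0.969 -1.535
vertex -0.643 1.268 -0.627
endloop
endfacet
facet normal 0.495 0.271 0.825
outer loop
vertex -0.289 0.741 -0.666
vertex -0.643 1.268 -0.627
vertex -0.978 0.629 -0.216
endloop
endfacet
facet normal -0.494 -0.272 -0.826
outer loop
vertex -1.187 0.969 -1.535
vertex -1.522 0.331 -1.124
vertex -1.737 1.121 -1.256
endloop
endfacet
facet normal 0.078 0.932 -0.354
outer loop
vertex -1.187 0.969 -1.535
vertex -1.737 1.121 -1.256
vertex -0.643 1.268 -0.627
endloop
endfacet
facet normal 0.078 0.932 -0.354
outer loop
vertex -0.643 1.268 -0.627
vertex -1.737 1.121 -1.256
vertex -1.192 1.42 -0.348
endloop
endfacet
facet normal 0.495 0.272 0.826
outer loop
vertex -0.643 1.268 -0.627
vertex -1.192 1.42 -0.348
vertex -0.978 0.629 -0.216
endloop
endfacet
facet normal -0.495 -0.273 -0.825
outer loop
vertex -1.737 1.121 -1.256
vertex -1.522 0.331 -1.124
vertex -2.161 0.811 -0.899
endloop
endfacet
facet normal -0.556 0.829 0.060
outer loop
vertex -1.737 1.121 -1.256
vertex -2.161 0.811 -0.899
vertex -1.192 1.42 -0.348
endloop
endfacet
facet normal -0.556 0.829 0.060
outer loop
vertex -1.192 1.42 -0.348
vertex -2.161 0.811 -0.899
vertex -1.616 1.11 0.009
endloop
endfacet
facet normal 0.496 0.272 0.825
outer loop
vertex -1.192 1.42 -0.348
vertex -1.616 1.11 0.009
vertex -0.978 0.629 -0.216
endloop
endfacet
facet normal -0.495 -0.272 -0.825
outer loop
vertex -2.161 0.811 -0.899
vertex -1.522 0.331 -1.124
vertex -2.211 0.219 -0.674
endloop
endfacet
facet normal -0.865 0.240 0.440
outer loop
vertex -2.161 0.811 -0.899
vertex -2.211 0.219 -0.674
vertex -1.616 1.11 0.009
endloop
endfacet
facet normal -0.865 0.240 0.440
outer loop
vertex -1.616 1.11 0.009
vertex -2.211 0.219 -0.674
vertex -1.666 0.518 0.234
endloop
endfacet
facet normal 0.496 0.272 0.825
outer loop
vertex -1.616 1.11 0.009
vertex -1.666 0.518 0.234
vertex -0.978 0.629 -0.216
endloop
endfacet
facet normal -0.495 -0.271 -0.825
outer loop
vertex -2.211 0.219 -0.674
vertex -1.522 0.331 -1.124
vertex -1.857 -0.308 -0.713
endloop
endfacet
facet normal -0.667 -0.490 0.562
outer loop
vertex -2.211 0.219 -0.674
vertex -1.857 -0.308 -0.713
vertex -1.666 0.518 0.234
endloop
endfacet
facet normal -0.668 -0.489 0.561
outer loop
vertex -1.666 0.518 0.234
vertex -1.857 -0.308 -0.713
vertex -1.313 -0.009 0.195
endloop
endfacet
facet normal 0.496 0.271 0.825
outer loop
vertex -1.666 0.518 0.234
vertex -1.313 -0.009 0.195
vertex -0.978 0.629 -0.216
endloop
endfacet
facet normal -0.495 -0.272 -0.826
outer loop
vertex -1.857 -0.308 -0.713
vertex -1.522 0.331 -1.124
vertex -1.308 -0.46 -0.992
endloop
endfacet
facet normal -0.078 -0.932 0.354
outer loop
vertex -1.857 -0.308 -0.713
vertex -1.308 -0.46 -0.992
vertex -1.313 -0.009 0.195
endloop
endfacet
facet normal -0.078 -0.932 0.354
outer loop
vertex -1.313 -0.009 0.195
vertex -1.308 -0.46 -0.992
vertex -0.763 -0.161 -0.084
endloop
endfacet
facet normal 0.494 0.272 0.826
outer loop
vertex -1.313 -0.009 0.195
vertex -0.763 -0.161 -0.084
vertex -0.978 0.629 -0.216
endloop
endfacet
facet normal -0.496 -0.272 -0.825
outer loop
vertex -1.308 -0.46 -0.992
vertex -1.522 0.331 -1.124
vertex -0.884 -0.15 -1.349
endloop
endfacet
facet normal 0.556 -0.829 -0.060
outer loop
vertex -1.308 -0.46 -0.992
vertex -0.884 -0.15 -1.349
vertex -0.763 -0.161 -0.084
endloop
endfacet
facet normal 0.556 -0.829 -0.060
outer loop
vertex -0.763 -0.161 -0.084
vertex -0.884 -0.15 -1.349
vertex -0.339 0.149 -0.441
endloop
endfacet
facet normal 0.495 0.273 0.825
outer loop
vertex -0.763 -0.161 -0.084
vertex -0.339 0.149 -0.441
vertex -0.978 0.629 -0.216
endloop
endfacet
facet normal -0.496 -0.272 -0.825
outer loop
vertex -0.884 -0.15 -1.349
vertex -1.522 0.331 -1.124
vertex -0.834 0.442 -1.574
endloop
endfacet
facet normal 0.865 -0.240 -0.440
outer loop
vertex -0.884 -0.15 -1.349
vertex -0.834 0.442 -1.574
vertex -0.339 0.149 -0.441
endloop
endfacet
facet normal 0.865 -0.240 -0.440
outer loop
vertex -0.339 0.149 -0.441
vertex -0.834 0.442 -1.574
vertex -0.289 0.741 -0.666
endloop
endfacet
facet normal 0.495 0.272 0.825
outer loop
vertex -0.339 0.149 -0.441
vertex -0.289 0.741 -0.666
vertex -0.978 0.629 -0.216
endloop
endfacet

endsolid


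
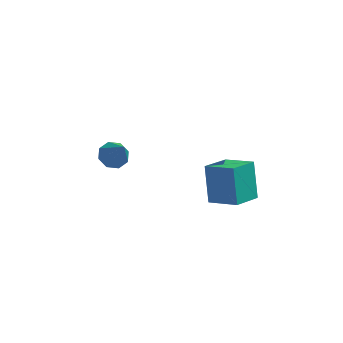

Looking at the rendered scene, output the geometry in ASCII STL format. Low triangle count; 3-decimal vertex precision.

solid 
facet normal -0.828 0.407 -0.386
outer loop
vertex 1.03 0.77 2.102
vertex 1.921 2.006 1.495
vertex 1.32 -0.298 0.353
endloop
endfacet
facet normal -0.543 -0.754 0.370
outer loop
vertex 2.719 -0.986 1.005
vertex 1.03 0.77 2.102
vertex 1.32 -0.298 0.353
endloop
endfacet
facet normal -0.828 0.407 -0.386
outer loop
vertex 1.32 -0.298 0.353
vertex 1.921 2.006 1.495
vertex 2.211 0.938 -0.254
endloop
endfacet
facet normal 0.140 -0.516 -0.845
outer loop
vertex 2.211 0.938 -0.254
vertex 2.719 -0.986 1.005
vertex 1.32 -0.298 0.353
endloop
endfacet
facet normal -0.140 0.516 0.845
outer loop
vertex 1.03 0.77 2.102
vertex 3.32 1.318 2.147
vertex 1.921 2.006 1.495
endloop
endfacet
facet normal -0.543 -0.754 0.370
outer loop
vertex 2.429 0.082 2.754
vertex 1.03 0.77 2.102
vertex 2.719 -0.986 1.005
endloop
endfacet
facet normal -0.140 0.516 0.845
outer loop
vertex 2.429 0.082 2.754
vertex 3.32 1.318 2.147
vertex 1.03 0.77 2.102
endloop
endfacet
facet normal 0.543 0.754 -0.370
outer loop
vertex 1.921 2.006 1.495
vertex 3.32 1.318 2.147
vertex 2.211 0.938 -0.254
endloop
endfacet
facet normal 0.140 -0.516 -0.845
outer loop
vertex 3.61 0.25 0.398
vertex 2.719 -0.986 1.005
vertex 2.211 0.938 -0.254
endloop
endfacet
facet normal 0.543 0.754 -0.370
outer loop
vertex 2.211 0.938 -0.254
vertex 3.32 1.318 2.147
vertex 3.61 0.25 0.398
endloop
endfacet
facet normal 0.828 -0.407 0.386
outer loop
vertex 3.61 0.25 0.398
vertex 2.429 0.082 2.754
vertex 2.719 -0.986 1.005
endloop
endfacet
facet normal 0.828 -0.407 0.386
outer loop
vertex 3.32 1.318 2.147
vertex 2.429 0.082 2.754
vertex 3.61 0.25 0.398
endloop
endfacet
facet normal -0.350 0.443 -0.825
outer loop
vertex -3.054 4.027 -0.358
vertex -3.746 3.591 -0.298
vertex -3.492 4.318 -0.016
endloop
endfacet
facet normal 0.710 0.544 0.447
outer loop
vertex -3.054 4.027 -0.358
vertex -3.492 4.318 -0.016
vertex -3.094 2.769 1.238
endloop
endfacet
facet normal -0.350 0.443 -0.826
outer loop
vertex -3.492 4.318 -0.016
vertex -3.746 3.591 -0.298
vertex -4.079 4.184 0.161
endloop
endfacet
facet normal 0.084 0.640 0.764
outer loop
vertex -3.492 4.318 -0.016
vertex -4.079 4.184 0.161
vertex -3.094 2.769 1.238
endloop
endfacet
facet normal -0.351 0.442 -0.826
outer loop
vertex -4.079 4.184 0.161
vertex -3.746 3.591 -0.298
vertex -4.471 3.702 0.07
endloop
endfacet
facet normal -0.514 0.264 0.816
outer loop
vertex -4.079 4.184 0.161
vertex -4.471 3.702 0.07
vertex -3.094 2.769 1.238
endloop
endfacet
facet normal -0.351 0.443 -0.825
outer loop
vertex -4.471 3.702 0.07
vertex -3.746 3.591 -0.298
vertex -4.438 3.156 -0.237
endloop
endfacet
facet normal -0.734 -0.366 0.572
outer loop
vertex -4.471 3.702 0.07
vertex -4.438 3.156 -0.237
vertex -3.094 2.769 1.238
endloop
endfacet
facet normal -0.350 0.442 -0.826
outer loop
vertex -4.438 3.156 -0.237
vertex -3.746 3.591 -0.298
vertex -4.0 2.864 -0.579
endloop
endfacet
facet normal -0.447 -0.877 0.177
outer loop
vertex -4.438 3.156 -0.237
vertex -4.0 2.864 -0.579
vertex -3.094 2.769 1.238
endloop
endfacet
facet normal -0.352 0.442 -0.825
outer loop
vertex -4.0 2.864 -0.579
vertex -3.746 3.591 -0.298
vertex -3.414 2.999 -0.757
endloop
endfacet
facet normal 0.181 -0.973 -0.141
outer loop
vertex -4.0 2.864 -0.579
vertex -3.414 2.999 -0.757
vertex -3.094 2.769 1.238
endloop
endfacet
facet normal -0.351 0.443 -0.825
outer loop
vertex -3.414 2.999 -0.757
vertex -3.746 3.591 -0.298
vertex -3.022 3.481 -0.665
endloop
endfacet
facet normal 0.779 -0.596 -0.194
outer loop
vertex -3.414 2.999 -0.757
vertex -3.022 3.481 -0.665
vertex -3.094 2.769 1.238
endloop
endfacet
facet normal -0.351 0.443 -0.825
outer loop
vertex -3.022 3.481 -0.665
vertex -3.746 3.591 -0.298
vertex -3.054 4.027 -0.358
endloop
endfacet
facet normal 0.998 0.031 0.049
outer loop
vertex -3.022 3.481 -0.665
vertex -3.054 4.027 -0.358
vertex -3.094 2.769 1.238
endloop
endfacet

endsolid


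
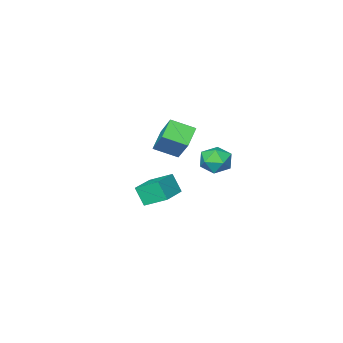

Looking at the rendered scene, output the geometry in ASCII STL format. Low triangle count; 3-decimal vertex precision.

solid 
facet normal -0.655 0.647 -0.391
outer loop
vertex 1.042 0.535 2.872
vertex 1.342 1.576 4.09
vertex 1.892 1.019 2.249
endloop
endfacet
facet normal -0.184 -0.639 -0.747
outer loop
vertex 2.698 0.224 2.73
vertex 1.042 0.535 2.872
vertex 1.892 1.019 2.249
endloop
endfacet
facet normal -0.655 0.647 -0.391
outer loop
vertex 1.892 1.019 2.249
vertex 1.342 1.576 4.09
vertex 2.193 2.06 3.466
endloop
endfacet
facet normal 0.733 0.417 -0.538
outer loop
vertex 2.193 2.06 3.466
vertex 2.698 0.224 2.73
vertex 1.892 1.019 2.249
endloop
endfacet
facet normal -0.733 -0.418 0.537
outer loop
vertex 1.042 0.535 2.872
vertex 2.148 0.781 4.571
vertex 1.342 1.576 4.09
endloop
endfacet
facet normal -0.184 -0.639 -0.747
outer loop
vertex 1.847 -0.26 3.354
vertex 1.042 0.535 2.872
vertex 2.698 0.224 2.73
endloop
endfacet
facet normal -0.733 -0.416 0.538
outer loop
vertex 1.847 -0.26 3.354
vertex 2.148 0.781 4.571
vertex 1.042 0.535 2.872
endloop
endfacet
facet normal 0.184 0.639 0.747
outer loop
vertex 1.342 1.576 4.09
vertex 2.148 0.781 4.571
vertex 2.193 2.06 3.466
endloop
endfacet
facet normal 0.733 0.417 -0.537
outer loop
vertex 2.998 1.265 3.948
vertex 2.698 0.224 2.73
vertex 2.193 2.06 3.466
endloop
endfacet
facet normal 0.184 0.639 0.747
outer loop
vertex 2.193 2.06 3.466
vertex 2.148 0.781 4.571
vertex 2.998 1.265 3.948
endloop
endfacet
facet normal 0.655 -0.647 0.391
outer loop
vertex 2.998 1.265 3.948
vertex 1.847 -0.26 3.354
vertex 2.698 0.224 2.73
endloop
endfacet
facet normal 0.655 -0.647 0.391
outer loop
vertex 2.148 0.781 4.571
vertex 1.847 -0.26 3.354
vertex 2.998 1.265 3.948
endloop
endfacet
facet normal -0.884 -0.446 -0.145
outer loop
vertex -0.43 -4.007 -1.989
vertex -1.03 -3.015 -1.379
vertex -0.541 -3.467 -2.975
endloop
endfacet
facet normal 0.458 -0.757 -0.466
outer loop
vertex 0.89 -2.745 -2.741
vertex -0.43 -4.007 -1.989
vertex -0.541 -3.467 -2.975
endloop
endfacet
facet normal -0.884 -0.446 -0.145
outer loop
vertex -0.541 -3.467 -2.975
vertex -1.03 -3.015 -1.379
vertex -1.141 -2.475 -2.365
endloop
endfacet
facet normal -0.098 0.478 -0.873
outer loop
vertex -1.141 -2.475 -2.365
vertex 0.89 -2.745 -2.741
vertex -0.541 -3.467 -2.975
endloop
endfacet
facet normal 0.098 -0.478 0.873
outer loop
vertex -0.43 -4.007 -1.989
vertex 0.401 -2.293 -1.145
vertex -1.03 -3.015 -1.379
endloop
endfacet
facet normal 0.458 -0.757 -0.466
outer loop
vertex 1.001 -3.285 -1.755
vertex -0.43 -4.007 -1.989
vertex 0.89 -2.745 -2.741
endloop
endfacet
facet normal 0.098 -0.478 0.873
outer loop
vertex 1.001 -3.285 -1.755
vertex 0.401 -2.293 -1.145
vertex -0.43 -4.007 -1.989
endloop
endfacet
facet normal -0.458 0.757 0.466
outer loop
vertex -1.03 -3.015 -1.379
vertex 0.401 -2.293 -1.145
vertex -1.141 -2.475 -2.365
endloop
endfacet
facet normal -0.098 0.478 -0.873
outer loop
vertex 0.29 -1.753 -2.131
vertex 0.89 -2.745 -2.741
vertex -1.141 -2.475 -2.365
endloop
endfacet
facet normal -0.458 0.757 0.466
outer loop
vertex -1.141 -2.475 -2.365
vertex 0.401 -2.293 -1.145
vertex 0.29 -1.753 -2.131
endloop
endfacet
facet normal 0.884 0.446 0.145
outer loop
vertex 0.29 -1.753 -2.131
vertex 1.001 -3.285 -1.755
vertex 0.89 -2.745 -2.741
endloop
endfacet
facet normal 0.884 0.446 0.145
outer loop
vertex 0.401 -2.293 -1.145
vertex 1.001 -3.285 -1.755
vertex 0.29 -1.753 -2.131
endloop
endfacet
facet normal -0.889 0.446 -0.107
outer loop
vertex 0.719 3.162 2.033
vertex 0.344 2.47 2.262
vertex 0.556 3.028 2.825
endloop
endfacet
facet normal -0.386 0.919 0.076
outer loop
vertex 0.719 3.162 2.033
vertex 0.556 3.028 2.825
vertex 1.277 3.349 2.604
endloop
endfacet
facet normal 0.127 0.899 -0.418
outer loop
vertex 0.719 3.162 2.033
vertex 1.277 3.349 2.604
vertex 1.511 2.991 1.905
endloop
endfacet
facet normal -0.057 0.415 -0.908
outer loop
vertex 0.719 3.162 2.033
vertex 1.511 2.991 1.905
vertex 0.934 2.447 1.693
endloop
endfacet
facet normal -0.685 0.134 -0.716
outer loop
vertex 0.719 3.162 2.033
vertex 0.934 2.447 1.693
vertex 0.344 2.47 2.262
endloop
endfacet
facet normal -0.103 0.710 0.696
outer loop
vertex 1.277 3.349 2.604
vertex 0.556 3.028 2.825
vertex 1.246 2.773 3.187
endloop
endfacet
facet normal -0.915 -0.055 0.399
outer loop
vertex 0.556 3.028 2.825
vertex 0.344 2.47 2.262
vertex 0.669 2.229 2.975
endloop
endfacet
facet normal -0.586 -0.561 -0.585
outer loop
vertex 0.344 2.47 2.262
vertex 0.934 2.447 1.693
vertex 0.903 1.871 2.276
endloop
endfacet
facet normal 0.430 -0.107 -0.896
outer loop
vertex 0.934 2.447 1.693
vertex 1.511 2.991 1.905
vertex 1.624 2.192 2.055
endloop
endfacet
facet normal 0.728 0.677 -0.103
outer loop
vertex 1.511 2.991 1.905
vertex 1.277 3.349 2.604
vertex 1.836 2.75 2.618
endloop
endfacet
facet normal 0.057 -0.415 0.908
outer loop
vertex 1.461 2.058 2.847
vertex 1.246 2.773 3.187
vertex 0.669 2.229 2.975
endloop
endfacet
facet normal -0.127 -0.899 0.418
outer loop
vertex 1.461 2.058 2.847
vertex 0.669 2.229 2.975
vertex 0.903 1.871 2.276
endloop
endfacet
facet normal 0.386 -0.919 -0.076
outer loop
vertex 1.461 2.058 2.847
vertex 0.903 1.871 2.276
vertex 1.624 2.192 2.055
endloop
endfacet
facet normal 0.889 -0.446 0.107
outer loop
vertex 1.461 2.058 2.847
vertex 1.624 2.192 2.055
vertex 1.836 2.75 2.618
endloop
endfacet
facet normal 0.685 -0.134 0.716
outer loop
vertex 1.461 2.058 2.847
vertex 1.836 2.75 2.618
vertex 1.246 2.773 3.187
endloop
endfacet
facet normal -0.430 0.107 0.896
outer loop
vertex 0.669 2.229 2.975
vertex 1.246 2.773 3.187
vertex 0.556 3.028 2.825
endloop
endfacet
facet normal -0.728 -0.677 0.103
outer loop
vertex 0.903 1.871 2.276
vertex 0.669 2.229 2.975
vertex 0.344 2.47 2.262
endloop
endfacet
facet normal 0.103 -0.710 -0.696
outer loop
vertex 1.624 2.192 2.055
vertex 0.903 1.871 2.276
vertex 0.934 2.447 1.693
endloop
endfacet
facet normal 0.915 0.055 -0.399
outer loop
vertex 1.836 2.75 2.618
vertex 1.624 2.192 2.055
vertex 1.511 2.991 1.905
endloop
endfacet
facet normal 0.586 0.561 0.585
outer loop
vertex 1.246 2.773 3.187
vertex 1.836 2.75 2.618
vertex 1.277 3.349 2.604
endloop
endfacet

endsolid


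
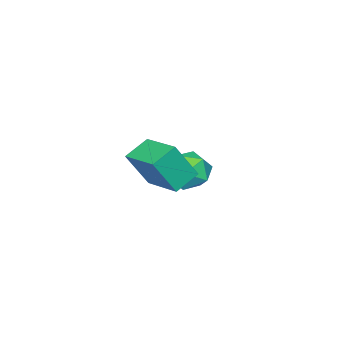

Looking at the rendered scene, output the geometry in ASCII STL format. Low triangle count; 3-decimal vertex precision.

solid 
facet normal -0.851 0.234 0.471
outer loop
vertex 2.271 1.918 2.294
vertex 2.934 3.68 2.618
vertex 1.534 2.495 0.675
endloop
endfacet
facet normal -0.348 -0.922 -0.170
outer loop
vertex 2.606 2.2 0.082
vertex 2.271 1.918 2.294
vertex 1.534 2.495 0.675
endloop
endfacet
facet normal -0.851 0.234 0.471
outer loop
vertex 1.534 2.495 0.675
vertex 2.934 3.68 2.618
vertex 2.197 4.256 0.999
endloop
endfacet
facet normal -0.394 0.308 -0.866
outer loop
vertex 2.197 4.256 0.999
vertex 2.606 2.2 0.082
vertex 1.534 2.495 0.675
endloop
endfacet
facet normal 0.394 -0.308 0.866
outer loop
vertex 2.271 1.918 2.294
vertex 4.006 3.385 2.025
vertex 2.934 3.68 2.618
endloop
endfacet
facet normal -0.347 -0.922 -0.170
outer loop
vertex 3.343 1.624 1.701
vertex 2.271 1.918 2.294
vertex 2.606 2.2 0.082
endloop
endfacet
facet normal 0.395 -0.308 0.866
outer loop
vertex 3.343 1.624 1.701
vertex 4.006 3.385 2.025
vertex 2.271 1.918 2.294
endloop
endfacet
facet normal 0.348 0.922 0.170
outer loop
vertex 2.934 3.68 2.618
vertex 4.006 3.385 2.025
vertex 2.197 4.256 0.999
endloop
endfacet
facet normal -0.395 0.308 -0.866
outer loop
vertex 3.269 3.962 0.406
vertex 2.606 2.2 0.082
vertex 2.197 4.256 0.999
endloop
endfacet
facet normal 0.347 0.922 0.171
outer loop
vertex 2.197 4.256 0.999
vertex 4.006 3.385 2.025
vertex 3.269 3.962 0.406
endloop
endfacet
facet normal 0.851 -0.234 -0.470
outer loop
vertex 3.269 3.962 0.406
vertex 3.343 1.624 1.701
vertex 2.606 2.2 0.082
endloop
endfacet
facet normal 0.851 -0.234 -0.471
outer loop
vertex 4.006 3.385 2.025
vertex 3.343 1.624 1.701
vertex 3.269 3.962 0.406
endloop
endfacet
facet normal -0.849 0.210 -0.486
outer loop
vertex -2.143 1.51 -2.337
vertex -2.686 0.72 -1.729
vertex -2.636 1.791 -1.354
endloop
endfacet
facet normal -0.431 0.787 -0.441
outer loop
vertex -2.143 1.51 -2.337
vertex -2.636 1.791 -1.354
vertex -1.611 2.206 -1.615
endloop
endfacet
facet normal 0.193 0.632 -0.751
outer loop
vertex -2.143 1.51 -2.337
vertex -1.611 2.206 -1.615
vertex -1.029 1.392 -2.15
endloop
endfacet
facet normal 0.161 -0.040 -0.986
outer loop
vertex -2.143 1.51 -2.337
vertex -1.029 1.392 -2.15
vertex -1.693 0.473 -2.221
endloop
endfacet
facet normal -0.482 -0.301 -0.822
outer loop
vertex -2.143 1.51 -2.337
vertex -1.693 0.473 -2.221
vertex -2.686 0.72 -1.729
endloop
endfacet
facet normal -0.308 0.918 0.249
outer loop
vertex -1.611 2.206 -1.615
vertex -2.636 1.791 -1.354
vertex -1.827 1.847 -0.559
endloop
endfacet
facet normal -0.984 -0.016 0.178
outer loop
vertex -2.636 1.791 -1.354
vertex -2.686 0.72 -1.729
vertex -2.491 0.928 -0.63
endloop
endfacet
facet normal -0.392 -0.844 -0.367
outer loop
vertex -2.686 0.72 -1.729
vertex -1.693 0.473 -2.221
vertex -1.909 0.114 -1.165
endloop
endfacet
facet normal 0.650 -0.421 -0.632
outer loop
vertex -1.693 0.473 -2.221
vertex -1.029 1.392 -2.15
vertex -0.884 0.529 -1.426
endloop
endfacet
facet normal 0.702 0.667 -0.251
outer loop
vertex -1.029 1.392 -2.15
vertex -1.611 2.206 -1.615
vertex -0.834 1.6 -1.051
endloop
endfacet
facet normal -0.161 0.040 0.986
outer loop
vertex -1.377 0.81 -0.443
vertex -1.827 1.847 -0.559
vertex -2.491 0.928 -0.63
endloop
endfacet
facet normal -0.193 -0.632 0.751
outer loop
vertex -1.377 0.81 -0.443
vertex -2.491 0.928 -0.63
vertex -1.909 0.114 -1.165
endloop
endfacet
facet normal 0.431 -0.787 0.441
outer loop
vertex -1.377 0.81 -0.443
vertex -1.909 0.114 -1.165
vertex -0.884 0.529 -1.426
endloop
endfacet
facet normal 0.849 -0.210 0.486
outer loop
vertex -1.377 0.81 -0.443
vertex -0.884 0.529 -1.426
vertex -0.834 1.6 -1.051
endloop
endfacet
facet normal 0.482 0.301 0.822
outer loop
vertex -1.377 0.81 -0.443
vertex -0.834 1.6 -1.051
vertex -1.827 1.847 -0.559
endloop
endfacet
facet normal -0.650 0.421 0.632
outer loop
vertex -2.491 0.928 -0.63
vertex -1.827 1.847 -0.559
vertex -2.636 1.791 -1.354
endloop
endfacet
facet normal -0.702 -0.667 0.251
outer loop
vertex -1.909 0.114 -1.165
vertex -2.491 0.928 -0.63
vertex -2.686 0.72 -1.729
endloop
endfacet
facet normal 0.308 -0.918 -0.249
outer loop
vertex -0.884 0.529 -1.426
vertex -1.909 0.114 -1.165
vertex -1.693 0.473 -2.221
endloop
endfacet
facet normal 0.984 0.016 -0.178
outer loop
vertex -0.834 1.6 -1.051
vertex -0.884 0.529 -1.426
vertex -1.029 1.392 -2.15
endloop
endfacet
facet normal 0.392 0.844 0.367
outer loop
vertex -1.827 1.847 -0.559
vertex -0.834 1.6 -1.051
vertex -1.611 2.206 -1.615
endloop
endfacet

endsolid


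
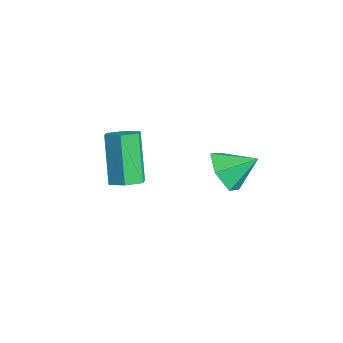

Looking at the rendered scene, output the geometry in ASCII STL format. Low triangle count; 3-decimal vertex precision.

solid 
facet normal -0.283 -0.797 -0.533
outer loop
vertex 3.866 0.896 2.211
vertex 3.301 1.456 1.673
vertex 4.213 1.305 1.415
endloop
endfacet
facet normal 0.904 0.058 0.424
outer loop
vertex 3.866 0.896 2.211
vertex 4.213 1.305 1.415
vertex 3.679 2.524 2.387
endloop
endfacet
facet normal -0.283 -0.797 -0.533
outer loop
vertex 4.213 1.305 1.415
vertex 3.301 1.456 1.673
vertex 3.649 1.865 0.877
endloop
endfacet
facet normal 0.793 0.552 -0.257
outer loop
vertex 4.213 1.305 1.415
vertex 3.649 1.865 0.877
vertex 3.679 2.524 2.387
endloop
endfacet
facet normal -0.282 -0.798 -0.533
outer loop
vertex 3.649 1.865 0.877
vertex 3.301 1.456 1.673
vertex 2.736 2.015 1.135
endloop
endfacet
facet normal 0.037 0.916 -0.400
outer loop
vertex 3.649 1.865 0.877
vertex 2.736 2.015 1.135
vertex 3.679 2.524 2.387
endloop
endfacet
facet normal -0.281 -0.798 -0.533
outer loop
vertex 2.736 2.015 1.135
vertex 3.301 1.456 1.673
vertex 2.389 1.606 1.93
endloop
endfacet
facet normal -0.606 0.783 0.138
outer loop
vertex 2.736 2.015 1.135
vertex 2.389 1.606 1.93
vertex 3.679 2.524 2.387
endloop
endfacet
facet normal -0.282 -0.798 -0.534
outer loop
vertex 2.389 1.606 1.93
vertex 3.301 1.456 1.673
vertex 2.953 1.047 2.468
endloop
endfacet
facet normal -0.496 0.289 0.819
outer loop
vertex 2.389 1.606 1.93
vertex 2.953 1.047 2.468
vertex 3.679 2.524 2.387
endloop
endfacet
facet normal -0.282 -0.797 -0.534
outer loop
vertex 2.953 1.047 2.468
vertex 3.301 1.456 1.673
vertex 3.866 0.896 2.211
endloop
endfacet
facet normal 0.259 -0.074 0.963
outer loop
vertex 2.953 1.047 2.468
vertex 3.866 0.896 2.211
vertex 3.679 2.524 2.387
endloop
endfacet
facet normal 0.509 -0.088 -0.856
outer loop
vertex 0.447 -0.62 -0.708
vertex -0.045 -1.086 -0.953
vertex -0.125 -0.381 -1.073
endloop
endfacet
facet normal 0.329 0.939 0.100
outer loop
vertex 0.447 -0.62 -0.708
vertex -0.125 -0.381 -1.073
vertex -0.664 -0.429 1.158
endloop
endfacet
facet normal 0.330 0.939 0.100
outer loop
vertex -0.664 -0.429 1.158
vertex -0.125 -0.381 -1.073
vertex -1.236 -0.189 0.793
endloop
endfacet
facet normal -0.510 0.087 0.856
outer loop
vertex -0.664 -0.429 1.158
vertex -1.236 -0.189 0.793
vertex -1.155 -0.894 0.913
endloop
endfacet
facet normal 0.509 -0.088 -0.856
outer loop
vertex -0.125 -0.381 -1.073
vertex -0.045 -1.086 -0.953
vertex -0.617 -0.846 -1.318
endloop
endfacet
facet normal -0.523 0.758 -0.389
outer loop
vertex -0.125 -0.381 -1.073
vertex -0.617 -0.846 -1.318
vertex -1.236 -0.189 0.793
endloop
endfacet
facet normal -0.523 0.758 -0.389
outer loop
vertex -1.236 -0.189 0.793
vertex -0.617 -0.846 -1.318
vertex -1.728 -0.654 0.548
endloop
endfacet
facet normal -0.509 0.087 0.856
outer loop
vertex -1.236 -0.189 0.793
vertex -1.728 -0.654 0.548
vertex -1.155 -0.894 0.913
endloop
endfacet
facet normal 0.510 -0.087 -0.856
outer loop
vertex -0.617 -0.846 -1.318
vertex -0.045 -1.086 -0.953
vertex -0.536 -1.551 -1.198
endloop
endfacet
facet normal -0.853 -0.181 -0.489
outer loop
vertex -0.617 -0.846 -1.318
vertex -0.536 -1.551 -1.198
vertex -1.728 -0.654 0.548
endloop
endfacet
facet normal -0.853 -0.181 -0.489
outer loop
vertex -1.728 -0.654 0.548
vertex -0.536 -1.551 -1.198
vertex -1.647 -1.36 0.668
endloop
endfacet
facet normal -0.509 0.087 0.856
outer loop
vertex -1.728 -0.654 0.548
vertex -1.647 -1.36 0.668
vertex -1.155 -0.894 0.913
endloop
endfacet
facet normal 0.510 -0.087 -0.856
outer loop
vertex -0.536 -1.551 -1.198
vertex -0.045 -1.086 -0.953
vertex 0.036 -1.791 -0.833
endloop
endfacet
facet normal -0.330 -0.939 -0.100
outer loop
vertex -0.536 -1.551 -1.198
vertex 0.036 -1.791 -0.833
vertex -1.647 -1.36 0.668
endloop
endfacet
facet normal -0.329 -0.939 -0.099
outer loop
vertex -1.647 -1.36 0.668
vertex 0.036 -1.791 -0.833
vertex -1.075 -1.599 1.033
endloop
endfacet
facet normal -0.509 0.088 0.856
outer loop
vertex -1.647 -1.36 0.668
vertex -1.075 -1.599 1.033
vertex -1.155 -0.894 0.913
endloop
endfacet
facet normal 0.509 -0.087 -0.856
outer loop
vertex 0.036 -1.791 -0.833
vertex -0.045 -1.086 -0.953
vertex 0.528 -1.326 -0.588
endloop
endfacet
facet normal 0.523 -0.758 0.389
outer loop
vertex 0.036 -1.791 -0.833
vertex 0.528 -1.326 -0.588
vertex -1.075 -1.599 1.033
endloop
endfacet
facet normal 0.523 -0.758 0.389
outer loop
vertex -1.075 -1.599 1.033
vertex 0.528 -1.326 -0.588
vertex -0.583 -1.134 1.278
endloop
endfacet
facet normal -0.509 0.088 0.856
outer loop
vertex -1.075 -1.599 1.033
vertex -0.583 -1.134 1.278
vertex -1.155 -0.894 0.913
endloop
endfacet
facet normal 0.509 -0.087 -0.856
outer loop
vertex 0.528 -1.326 -0.588
vertex -0.045 -1.086 -0.953
vertex 0.447 -0.62 -0.708
endloop
endfacet
facet normal 0.853 0.181 0.489
outer loop
vertex 0.528 -1.326 -0.588
vertex 0.447 -0.62 -0.708
vertex -0.583 -1.134 1.278
endloop
endfacet
facet normal 0.853 0.181 0.489
outer loop
vertex -0.583 -1.134 1.278
vertex 0.447 -0.62 -0.708
vertex -0.664 -0.429 1.158
endloop
endfacet
facet normal -0.510 0.087 0.856
outer loop
vertex -0.583 -1.134 1.278
vertex -0.664 -0.429 1.158
vertex -1.155 -0.894 0.913
endloop
endfacet

endsolid


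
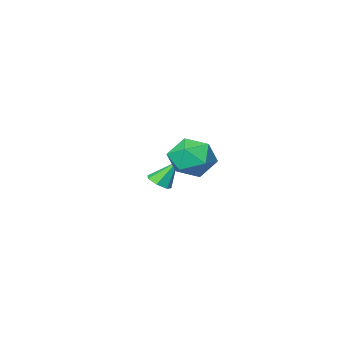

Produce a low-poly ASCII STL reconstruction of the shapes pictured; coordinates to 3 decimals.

solid 
facet normal 0.492 -0.254 -0.833
outer loop
vertex 0.815 -2.603 -2.625
vertex 0.292 -2.587 -2.939
vertex 0.691 -2.136 -2.841
endloop
endfacet
facet normal 0.599 0.462 0.654
outer loop
vertex 0.815 -2.603 -2.625
vertex 0.691 -2.136 -2.841
vertex -0.392 -2.233 -1.781
endloop
endfacet
facet normal 0.492 -0.254 -0.833
outer loop
vertex 0.691 -2.136 -2.841
vertex 0.292 -2.587 -2.939
vertex 0.266 -2.009 -3.131
endloop
endfacet
facet normal 0.134 0.965 0.226
outer loop
vertex 0.691 -2.136 -2.841
vertex 0.266 -2.009 -3.131
vertex -0.392 -2.233 -1.781
endloop
endfacet
facet normal 0.492 -0.255 -0.833
outer loop
vertex 0.266 -2.009 -3.131
vertex 0.292 -2.587 -2.939
vertex -0.139 -2.317 -3.276
endloop
endfacet
facet normal -0.567 0.812 -0.142
outer loop
vertex 0.266 -2.009 -3.131
vertex -0.139 -2.317 -3.276
vertex -0.392 -2.233 -1.781
endloop
endfacet
facet normal 0.491 -0.255 -0.833
outer loop
vertex -0.139 -2.317 -3.276
vertex 0.292 -2.587 -2.939
vertex -0.22 -2.828 -3.167
endloop
endfacet
facet normal -0.978 0.118 -0.172
outer loop
vertex -0.139 -2.317 -3.276
vertex -0.22 -2.828 -3.167
vertex -0.392 -2.233 -1.781
endloop
endfacet
facet normal 0.491 -0.256 -0.832
outer loop
vertex -0.22 -2.828 -3.167
vertex 0.292 -2.587 -2.939
vertex 0.084 -3.158 -2.886
endloop
endfacet
facet normal -0.789 -0.594 0.157
outer loop
vertex -0.22 -2.828 -3.167
vertex 0.084 -3.158 -2.886
vertex -0.392 -2.233 -1.781
endloop
endfacet
facet normal 0.491 -0.256 -0.833
outer loop
vertex 0.084 -3.158 -2.886
vertex 0.292 -2.587 -2.939
vertex 0.545 -3.058 -2.645
endloop
endfacet
facet normal -0.142 -0.788 0.599
outer loop
vertex 0.084 -3.158 -2.886
vertex 0.545 -3.058 -2.645
vertex -0.392 -2.233 -1.781
endloop
endfacet
facet normal 0.492 -0.255 -0.832
outer loop
vertex 0.545 -3.058 -2.645
vertex 0.292 -2.587 -2.939
vertex 0.815 -2.603 -2.625
endloop
endfacet
facet normal 0.476 -0.318 0.820
outer loop
vertex 0.545 -3.058 -2.645
vertex 0.815 -2.603 -2.625
vertex -0.392 -2.233 -1.781
endloop
endfacet
facet normal -0.350 0.820 -0.454
outer loop
vertex 1.959 2.946 -0.609
vertex 1.167 2.99 0.081
vertex 2.07 3.488 0.285
endloop
endfacet
facet normal 0.360 0.777 -0.516
outer loop
vertex 1.959 2.946 -0.609
vertex 2.07 3.488 0.285
vertex 2.859 2.889 -0.067
endloop
endfacet
facet normal 0.517 0.161 -0.841
outer loop
vertex 1.959 2.946 -0.609
vertex 2.859 2.889 -0.067
vertex 2.443 2.02 -0.489
endloop
endfacet
facet normal -0.097 -0.177 -0.979
outer loop
vertex 1.959 2.946 -0.609
vertex 2.443 2.02 -0.489
vertex 1.398 2.082 -0.397
endloop
endfacet
facet normal -0.632 0.229 -0.740
outer loop
vertex 1.959 2.946 -0.609
vertex 1.398 2.082 -0.397
vertex 1.167 2.99 0.081
endloop
endfacet
facet normal 0.638 0.757 0.141
outer loop
vertex 2.859 2.889 -0.067
vertex 2.07 3.488 0.285
vertex 2.622 2.898 0.957
endloop
endfacet
facet normal -0.510 0.826 0.242
outer loop
vertex 2.07 3.488 0.285
vertex 1.167 2.99 0.081
vertex 1.577 2.96 1.049
endloop
endfacet
facet normal -0.966 -0.129 -0.223
outer loop
vertex 1.167 2.99 0.081
vertex 1.398 2.082 -0.397
vertex 1.161 2.091 0.627
endloop
endfacet
facet normal -0.100 -0.787 -0.609
outer loop
vertex 1.398 2.082 -0.397
vertex 2.443 2.02 -0.489
vertex 1.95 1.492 0.275
endloop
endfacet
facet normal 0.891 -0.240 -0.385
outer loop
vertex 2.443 2.02 -0.489
vertex 2.859 2.889 -0.067
vertex 2.853 1.99 0.479
endloop
endfacet
facet normal 0.097 0.177 0.979
outer loop
vertex 2.061 2.034 1.169
vertex 2.622 2.898 0.957
vertex 1.577 2.96 1.049
endloop
endfacet
facet normal -0.517 -0.161 0.841
outer loop
vertex 2.061 2.034 1.169
vertex 1.577 2.96 1.049
vertex 1.161 2.091 0.627
endloop
endfacet
facet normal -0.360 -0.777 0.516
outer loop
vertex 2.061 2.034 1.169
vertex 1.161 2.091 0.627
vertex 1.95 1.492 0.275
endloop
endfacet
facet normal 0.350 -0.820 0.454
outer loop
vertex 2.061 2.034 1.169
vertex 1.95 1.492 0.275
vertex 2.853 1.99 0.479
endloop
endfacet
facet normal 0.632 -0.229 0.740
outer loop
vertex 2.061 2.034 1.169
vertex 2.853 1.99 0.479
vertex 2.622 2.898 0.957
endloop
endfacet
facet normal 0.100 0.787 0.609
outer loop
vertex 1.577 2.96 1.049
vertex 2.622 2.898 0.957
vertex 2.07 3.488 0.285
endloop
endfacet
facet normal -0.891 0.240 0.385
outer loop
vertex 1.161 2.091 0.627
vertex 1.577 2.96 1.049
vertex 1.167 2.99 0.081
endloop
endfacet
facet normal -0.638 -0.757 -0.141
outer loop
vertex 1.95 1.492 0.275
vertex 1.161 2.091 0.627
vertex 1.398 2.082 -0.397
endloop
endfacet
facet normal 0.510 -0.826 -0.242
outer loop
vertex 2.853 1.99 0.479
vertex 1.95 1.492 0.275
vertex 2.443 2.02 -0.489
endloop
endfacet
facet normal 0.966 0.129 0.223
outer loop
vertex 2.622 2.898 0.957
vertex 2.853 1.99 0.479
vertex 2.859 2.889 -0.067
endloop
endfacet

endsolid
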